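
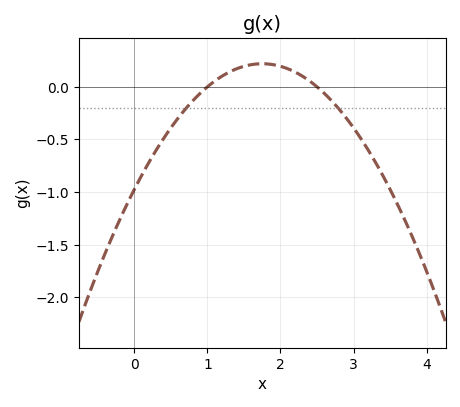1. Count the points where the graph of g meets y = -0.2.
2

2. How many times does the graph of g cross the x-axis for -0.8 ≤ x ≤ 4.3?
2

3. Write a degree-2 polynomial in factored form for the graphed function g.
y = -0.39(x - 1)(x - 2.5)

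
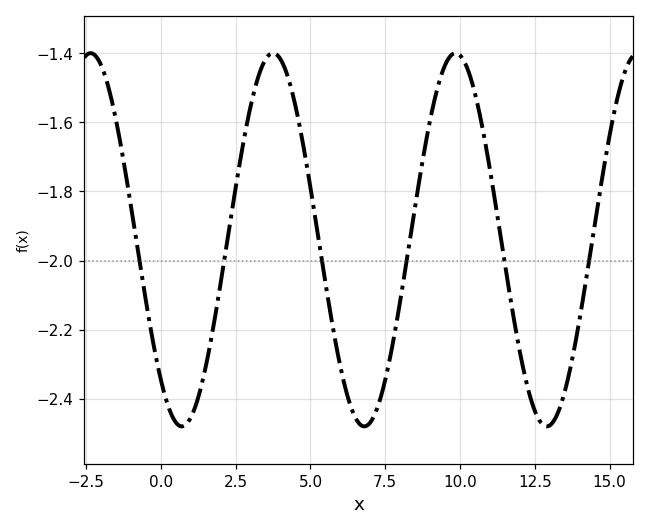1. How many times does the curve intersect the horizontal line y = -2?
6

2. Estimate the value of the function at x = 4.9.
-1.74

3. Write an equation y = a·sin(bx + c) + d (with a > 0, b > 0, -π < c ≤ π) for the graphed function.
y = 0.54sin(1x - 2.3) - 1.94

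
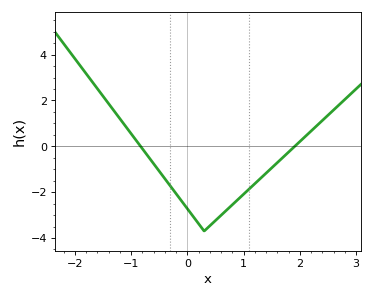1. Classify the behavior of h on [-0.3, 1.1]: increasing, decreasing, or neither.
neither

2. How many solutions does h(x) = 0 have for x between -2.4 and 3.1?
2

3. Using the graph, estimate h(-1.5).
2.2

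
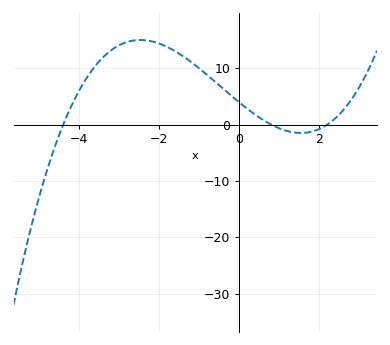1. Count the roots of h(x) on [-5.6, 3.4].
3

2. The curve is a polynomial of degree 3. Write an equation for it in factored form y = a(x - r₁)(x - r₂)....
y = 0.51(x + 4.4)(x - 0.8)(x - 2.2)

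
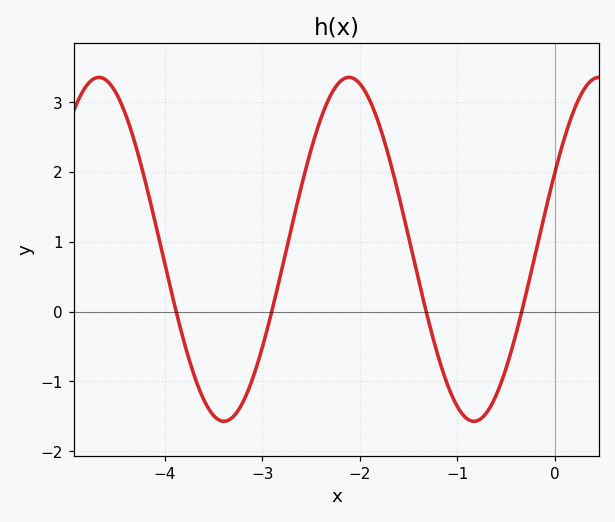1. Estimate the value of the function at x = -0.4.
-0.332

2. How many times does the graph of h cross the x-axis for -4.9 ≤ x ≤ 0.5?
4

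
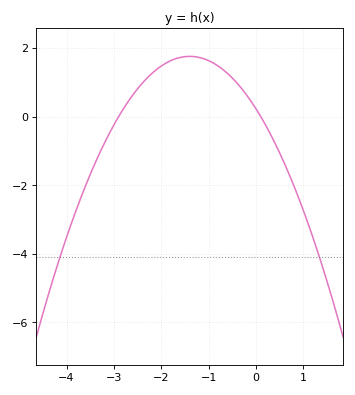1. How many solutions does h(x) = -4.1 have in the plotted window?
2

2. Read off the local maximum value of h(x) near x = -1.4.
1.8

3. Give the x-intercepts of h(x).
-2.9, 0.1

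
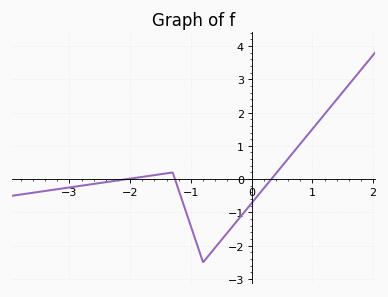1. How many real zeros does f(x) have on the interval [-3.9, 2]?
3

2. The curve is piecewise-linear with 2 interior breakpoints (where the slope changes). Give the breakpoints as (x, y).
(-1.3, 0.2); (-0.8, -2.5)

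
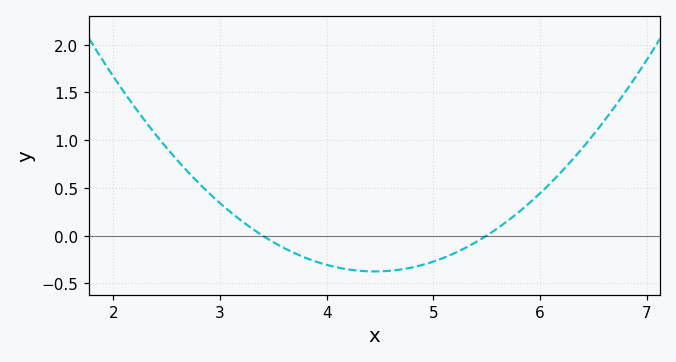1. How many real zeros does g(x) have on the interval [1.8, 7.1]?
2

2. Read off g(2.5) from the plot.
0.9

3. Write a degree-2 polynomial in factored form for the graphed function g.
y = 0.34(x - 3.4)(x - 5.5)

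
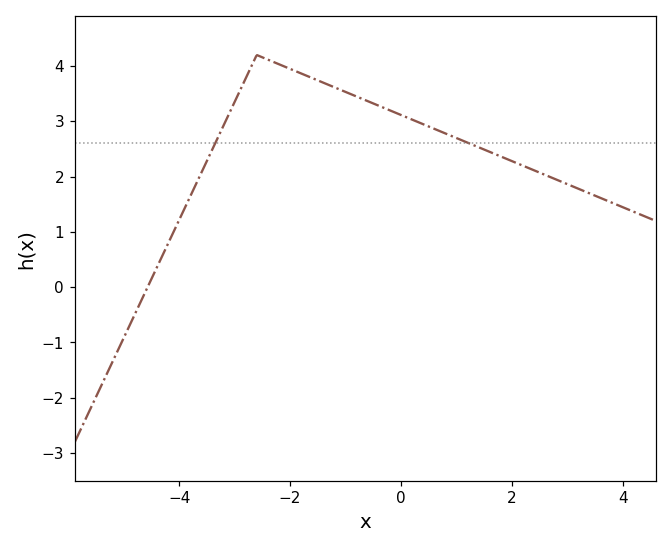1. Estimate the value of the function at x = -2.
3.9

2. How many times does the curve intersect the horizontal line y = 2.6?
2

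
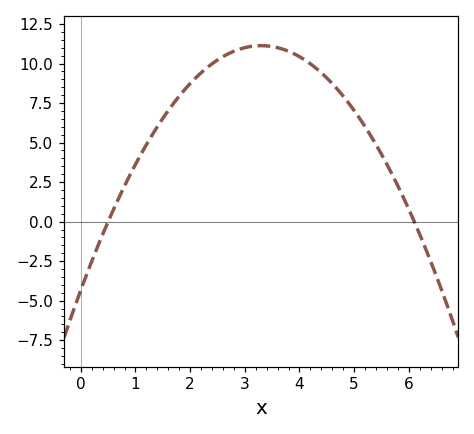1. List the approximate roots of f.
0.5, 6.1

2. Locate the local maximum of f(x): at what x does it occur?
3.3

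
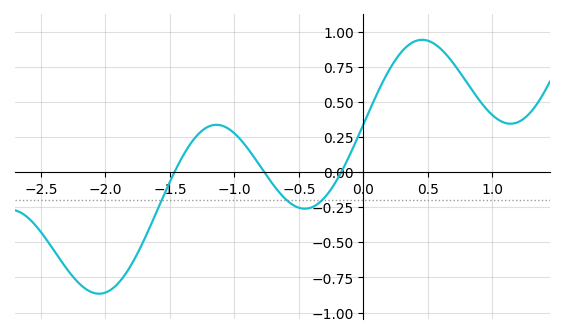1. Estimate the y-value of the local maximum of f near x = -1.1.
0.35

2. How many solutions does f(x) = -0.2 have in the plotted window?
3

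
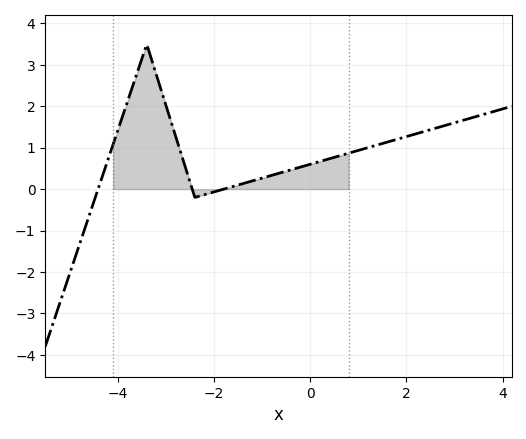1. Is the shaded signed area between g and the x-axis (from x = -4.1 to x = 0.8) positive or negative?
positive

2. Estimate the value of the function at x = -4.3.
0.388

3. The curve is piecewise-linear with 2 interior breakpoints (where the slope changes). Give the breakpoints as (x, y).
(-3.4, 3.5); (-2.4, -0.2)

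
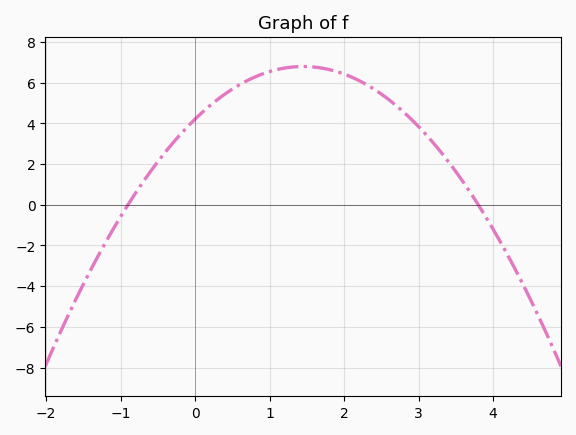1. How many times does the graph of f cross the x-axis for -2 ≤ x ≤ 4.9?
2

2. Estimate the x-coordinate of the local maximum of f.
1.4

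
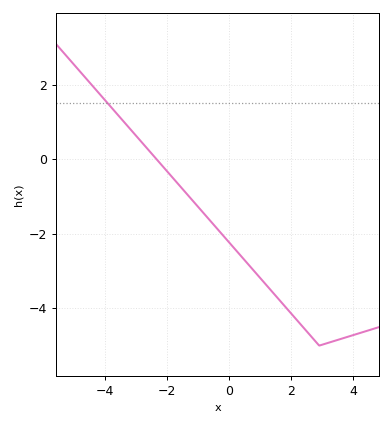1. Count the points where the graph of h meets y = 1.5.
1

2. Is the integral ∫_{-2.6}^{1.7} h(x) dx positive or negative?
negative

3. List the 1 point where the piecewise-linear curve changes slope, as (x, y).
(2.9, -5)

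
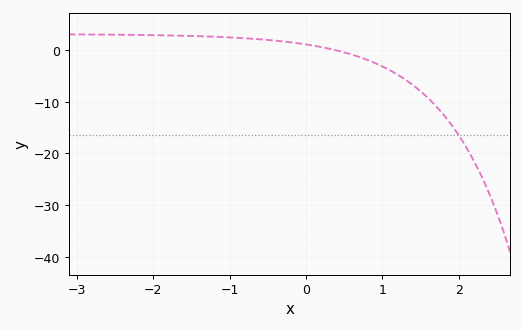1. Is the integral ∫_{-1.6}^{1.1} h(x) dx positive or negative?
positive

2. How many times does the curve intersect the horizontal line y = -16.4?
1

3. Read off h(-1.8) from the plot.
2.8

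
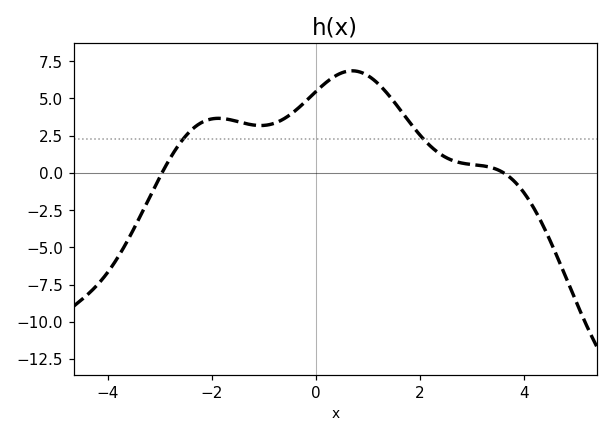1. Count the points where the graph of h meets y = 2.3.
2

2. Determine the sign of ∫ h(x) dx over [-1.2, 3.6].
positive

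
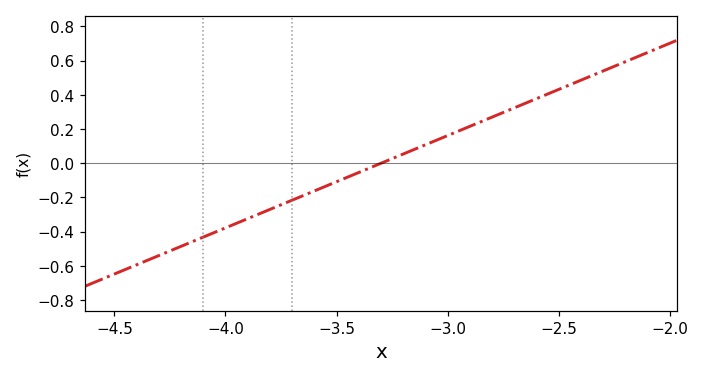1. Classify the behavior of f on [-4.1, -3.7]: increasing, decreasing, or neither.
increasing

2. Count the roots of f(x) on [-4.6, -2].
1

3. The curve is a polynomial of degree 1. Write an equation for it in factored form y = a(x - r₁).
y = 0.54(x + 3.3)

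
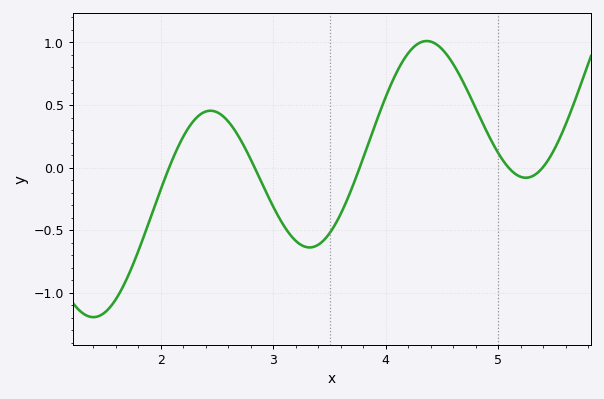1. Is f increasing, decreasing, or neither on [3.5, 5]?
neither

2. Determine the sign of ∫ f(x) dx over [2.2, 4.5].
positive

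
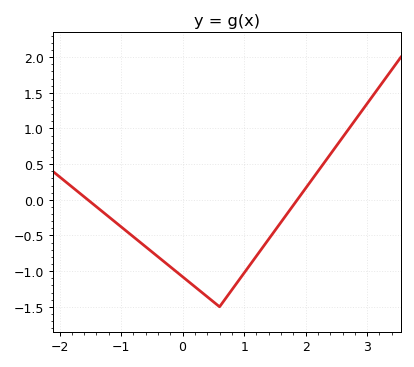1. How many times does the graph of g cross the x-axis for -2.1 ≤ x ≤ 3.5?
2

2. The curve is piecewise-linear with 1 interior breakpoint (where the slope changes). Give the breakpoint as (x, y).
(0.6, -1.5)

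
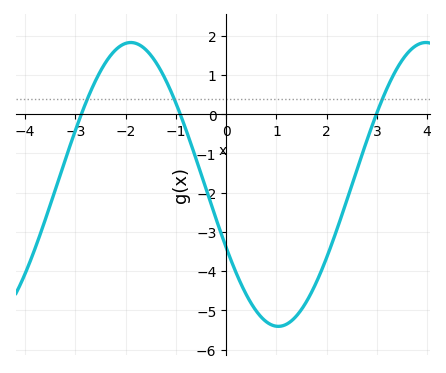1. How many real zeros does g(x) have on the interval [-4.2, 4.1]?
3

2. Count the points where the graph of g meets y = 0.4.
3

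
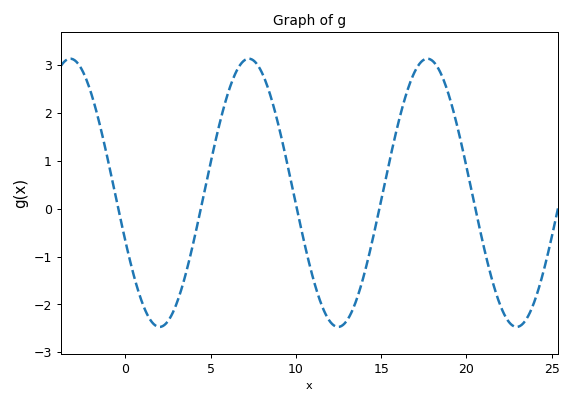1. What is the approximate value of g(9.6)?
0.759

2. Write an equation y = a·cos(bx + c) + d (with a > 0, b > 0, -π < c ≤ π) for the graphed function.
y = 2.8cos(0.6x + 1.94) + 0.33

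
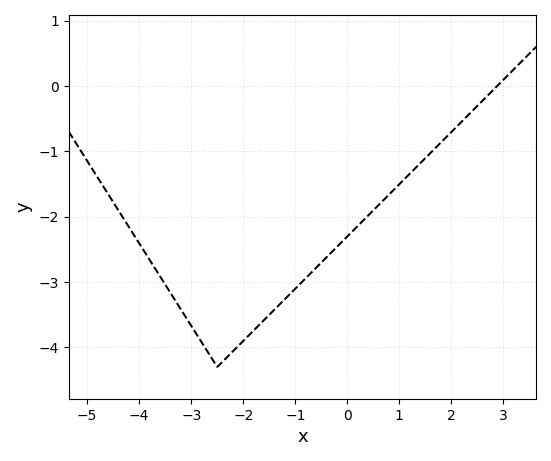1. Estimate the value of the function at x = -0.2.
-2.5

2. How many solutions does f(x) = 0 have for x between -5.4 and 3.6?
1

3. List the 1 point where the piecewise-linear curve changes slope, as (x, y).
(-2.5, -4.3)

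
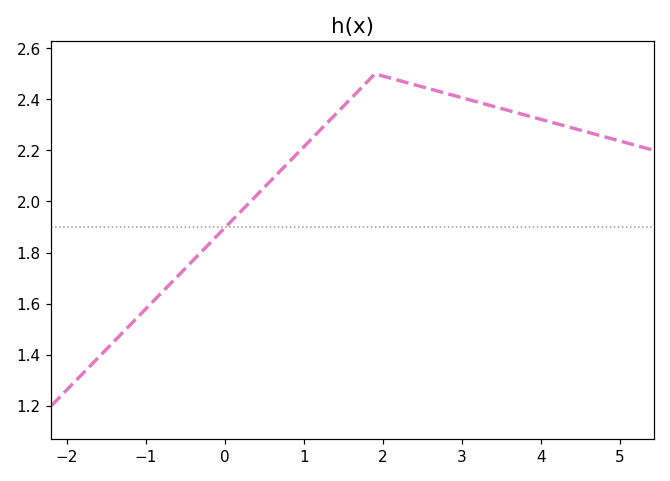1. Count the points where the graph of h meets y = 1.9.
1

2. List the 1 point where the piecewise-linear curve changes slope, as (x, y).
(1.9, 2.5)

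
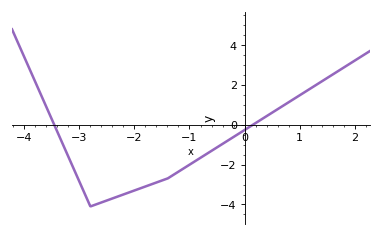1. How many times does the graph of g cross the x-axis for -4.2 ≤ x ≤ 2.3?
2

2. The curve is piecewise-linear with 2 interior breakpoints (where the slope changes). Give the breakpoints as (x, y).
(-2.8, -4.1); (-1.4, -2.7)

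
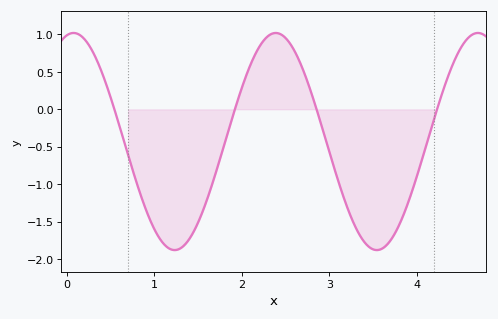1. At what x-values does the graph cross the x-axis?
0.544, 1.92, 2.85, 4.23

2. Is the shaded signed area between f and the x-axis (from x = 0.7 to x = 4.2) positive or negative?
negative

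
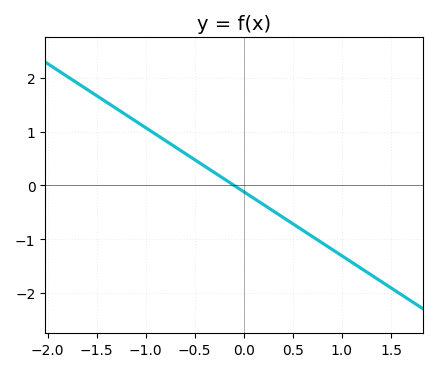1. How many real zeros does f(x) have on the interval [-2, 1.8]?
1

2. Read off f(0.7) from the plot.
-1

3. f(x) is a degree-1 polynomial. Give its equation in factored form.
y = -1.19(x + 0.1)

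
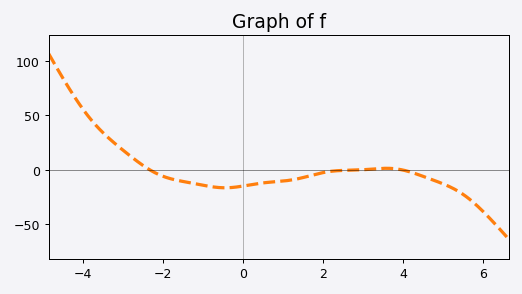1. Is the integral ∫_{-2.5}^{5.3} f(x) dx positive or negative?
negative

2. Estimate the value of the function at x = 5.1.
-14.7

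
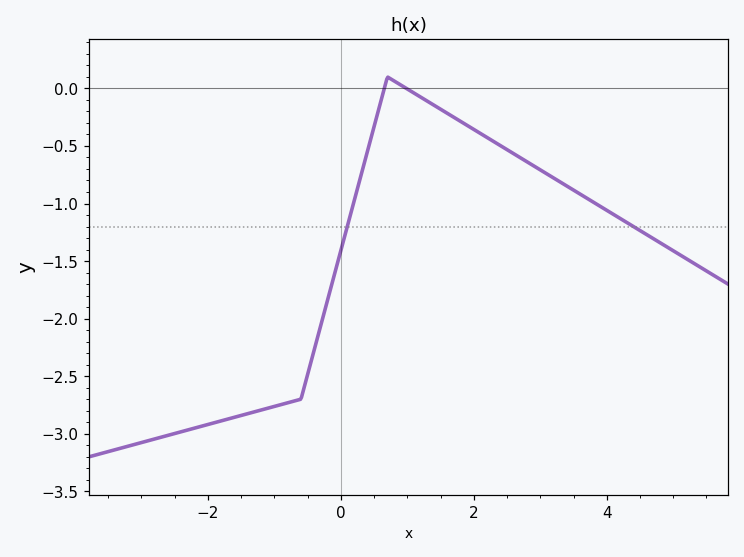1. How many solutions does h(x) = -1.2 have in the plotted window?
2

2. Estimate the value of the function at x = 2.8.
-0.638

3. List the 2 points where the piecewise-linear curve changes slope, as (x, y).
(-0.6, -2.7); (0.7, 0.1)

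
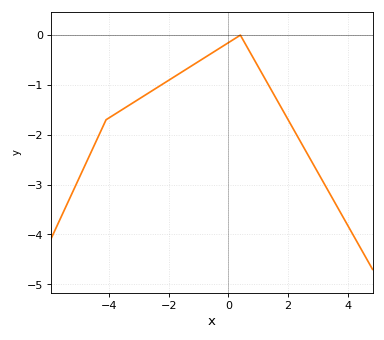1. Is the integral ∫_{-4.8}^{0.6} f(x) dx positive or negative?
negative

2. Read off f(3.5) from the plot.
-3.29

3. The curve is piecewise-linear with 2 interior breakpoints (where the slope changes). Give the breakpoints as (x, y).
(-4.1, -1.7); (0.4, 0)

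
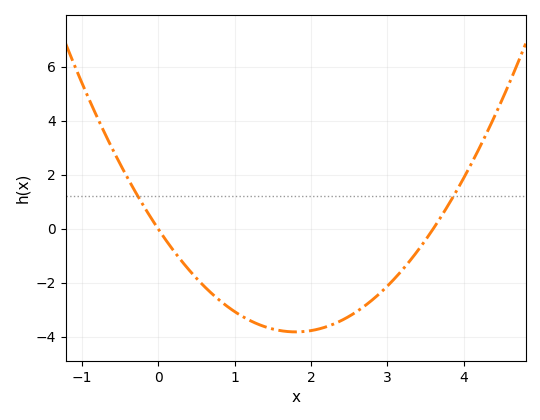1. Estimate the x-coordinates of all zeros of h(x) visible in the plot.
0, 3.6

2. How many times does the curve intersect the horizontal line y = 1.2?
2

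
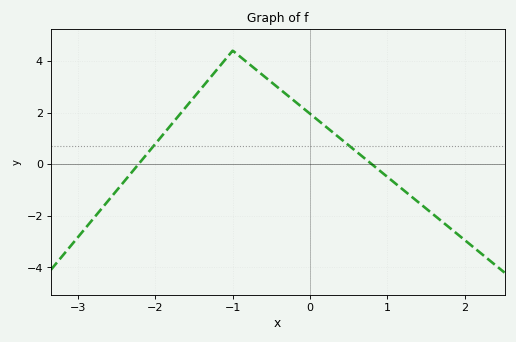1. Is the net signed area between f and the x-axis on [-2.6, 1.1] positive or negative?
positive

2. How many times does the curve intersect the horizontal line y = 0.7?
2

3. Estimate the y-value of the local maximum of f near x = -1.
4.4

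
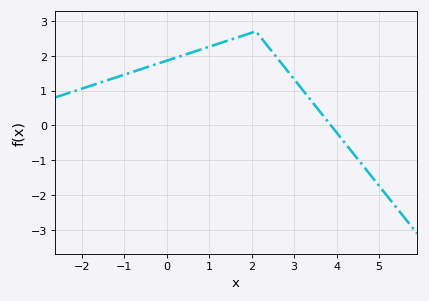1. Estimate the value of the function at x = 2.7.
1.78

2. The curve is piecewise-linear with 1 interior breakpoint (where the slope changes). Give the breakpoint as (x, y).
(2.1, 2.7)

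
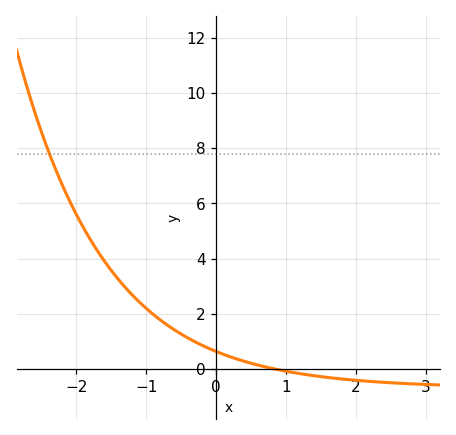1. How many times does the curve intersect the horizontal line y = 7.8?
1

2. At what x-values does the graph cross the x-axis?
0.85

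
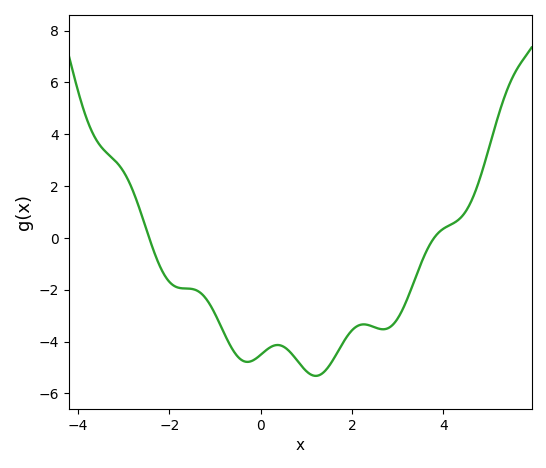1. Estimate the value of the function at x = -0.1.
-4.6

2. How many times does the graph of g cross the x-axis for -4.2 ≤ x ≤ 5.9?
2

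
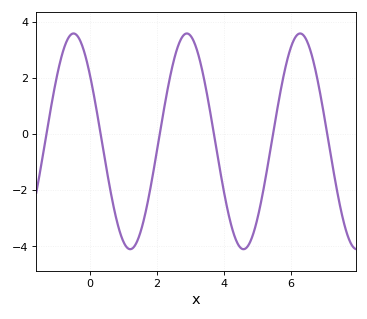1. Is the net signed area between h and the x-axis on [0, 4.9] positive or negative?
negative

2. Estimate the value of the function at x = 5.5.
0.2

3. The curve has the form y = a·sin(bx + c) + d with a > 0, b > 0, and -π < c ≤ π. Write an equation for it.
y = 3.84sin(1.9x + 2.5) - 0.26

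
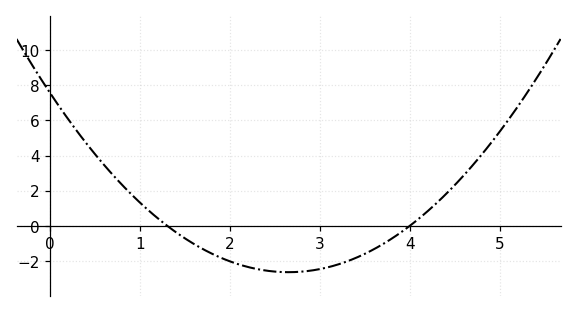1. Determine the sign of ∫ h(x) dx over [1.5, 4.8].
negative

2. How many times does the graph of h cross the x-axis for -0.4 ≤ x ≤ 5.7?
2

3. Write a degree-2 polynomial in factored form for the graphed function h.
y = 1.45(x - 1.3)(x - 4)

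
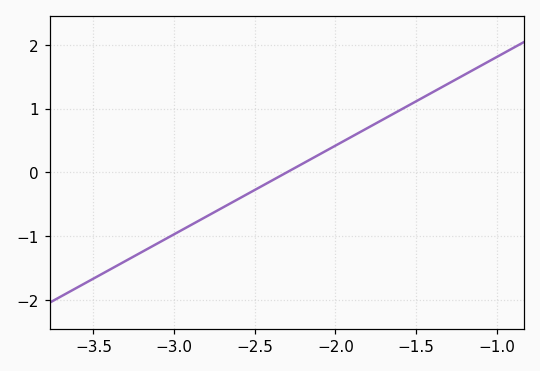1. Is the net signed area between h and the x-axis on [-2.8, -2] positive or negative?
negative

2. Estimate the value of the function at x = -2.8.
-0.7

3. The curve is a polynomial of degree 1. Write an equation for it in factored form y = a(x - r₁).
y = 1.39(x + 2.3)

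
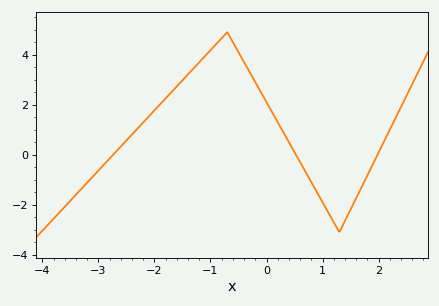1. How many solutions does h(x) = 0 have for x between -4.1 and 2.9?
3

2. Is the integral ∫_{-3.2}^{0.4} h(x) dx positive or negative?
positive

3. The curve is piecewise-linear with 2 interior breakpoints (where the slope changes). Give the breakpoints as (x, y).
(-0.7, 4.9); (1.3, -3.1)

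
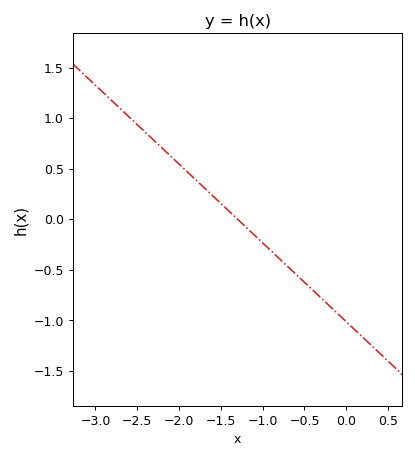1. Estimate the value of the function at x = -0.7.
-0.468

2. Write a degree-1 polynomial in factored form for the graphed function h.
y = -0.78(x + 1.3)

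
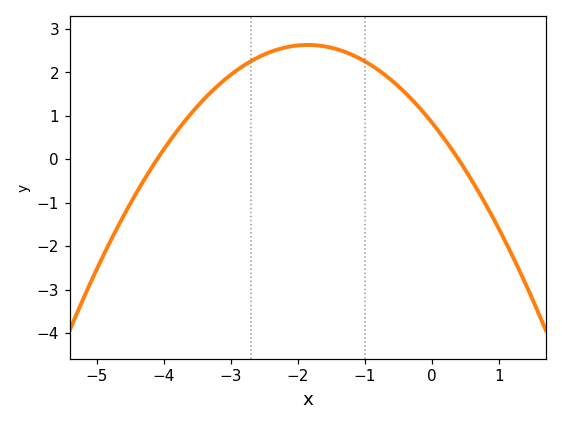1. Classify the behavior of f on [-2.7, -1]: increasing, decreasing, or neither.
neither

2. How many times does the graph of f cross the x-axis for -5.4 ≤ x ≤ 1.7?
2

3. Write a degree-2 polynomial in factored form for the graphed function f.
y = -0.52(x + 4.1)(x - 0.4)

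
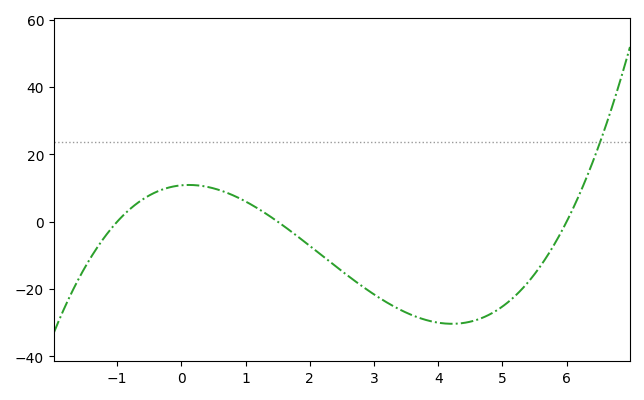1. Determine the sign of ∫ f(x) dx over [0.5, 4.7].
negative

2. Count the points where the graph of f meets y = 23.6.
1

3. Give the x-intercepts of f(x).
-1, 1.5, 6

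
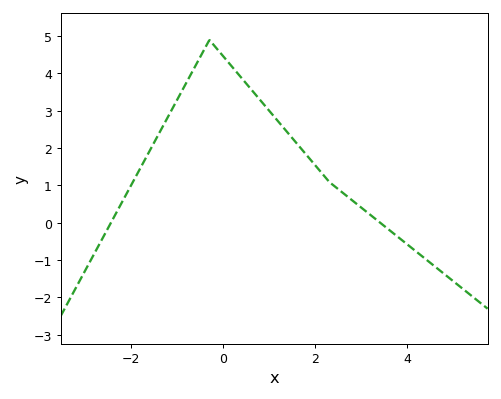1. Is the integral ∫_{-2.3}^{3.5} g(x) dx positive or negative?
positive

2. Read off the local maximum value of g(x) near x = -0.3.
4.9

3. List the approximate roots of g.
-2.44, 3.42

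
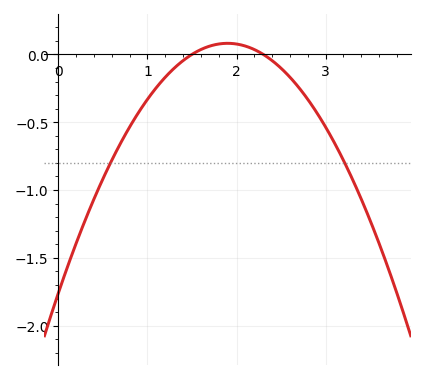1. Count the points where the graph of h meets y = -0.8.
2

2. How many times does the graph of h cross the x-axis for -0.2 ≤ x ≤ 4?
2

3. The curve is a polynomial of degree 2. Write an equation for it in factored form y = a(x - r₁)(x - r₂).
y = -0.51(x - 1.5)(x - 2.3)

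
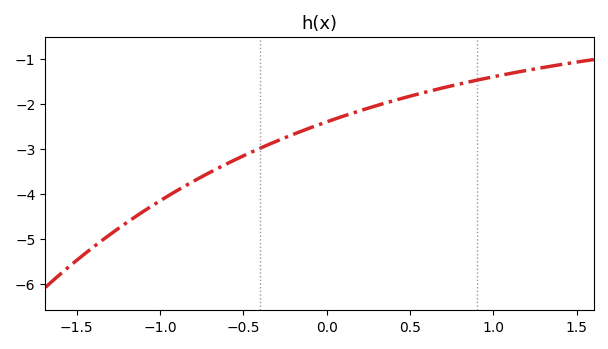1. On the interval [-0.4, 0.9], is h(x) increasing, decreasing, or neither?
increasing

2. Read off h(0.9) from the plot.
-1.46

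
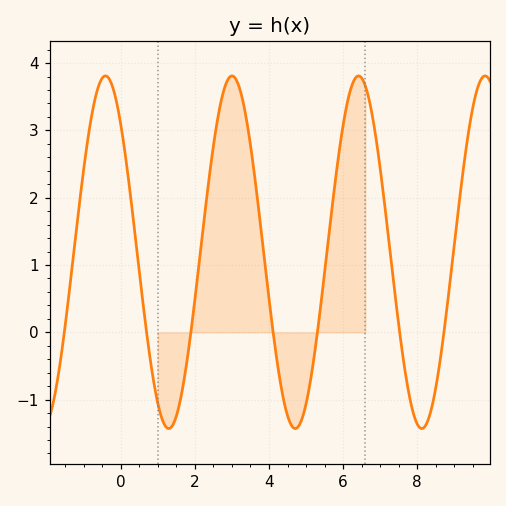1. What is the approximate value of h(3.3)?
3.42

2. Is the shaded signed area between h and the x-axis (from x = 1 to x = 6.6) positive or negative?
positive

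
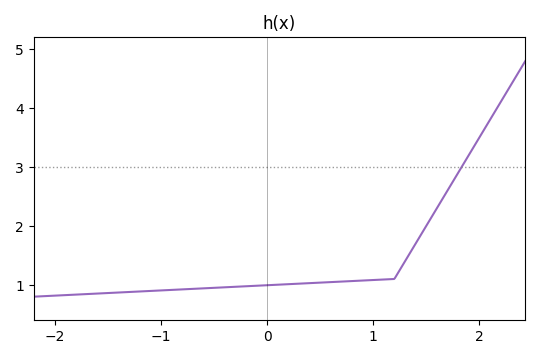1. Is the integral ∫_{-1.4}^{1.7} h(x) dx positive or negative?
positive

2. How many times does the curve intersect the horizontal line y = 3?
1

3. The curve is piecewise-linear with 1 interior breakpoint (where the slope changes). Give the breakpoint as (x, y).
(1.2, 1.1)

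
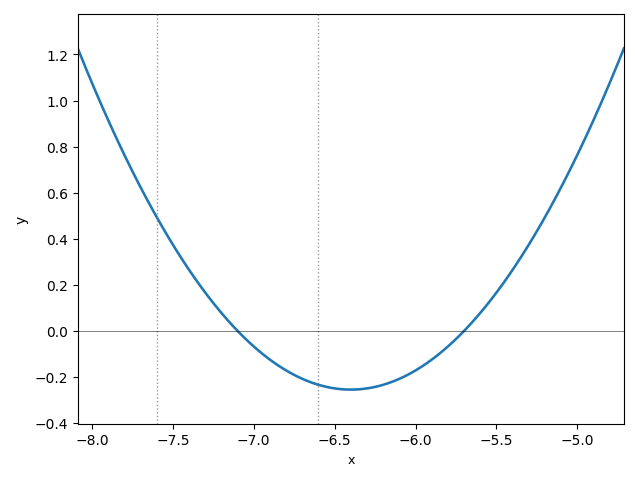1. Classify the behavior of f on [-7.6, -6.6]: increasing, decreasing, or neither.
decreasing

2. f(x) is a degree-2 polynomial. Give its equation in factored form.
y = 0.52(x + 7.1)(x + 5.7)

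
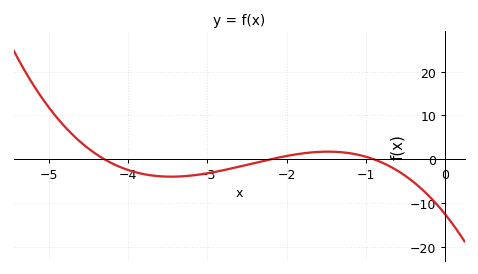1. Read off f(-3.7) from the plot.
-3.7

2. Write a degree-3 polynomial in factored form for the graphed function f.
y = -1.47(x + 4.3)(x + 2.2)(x + 0.9)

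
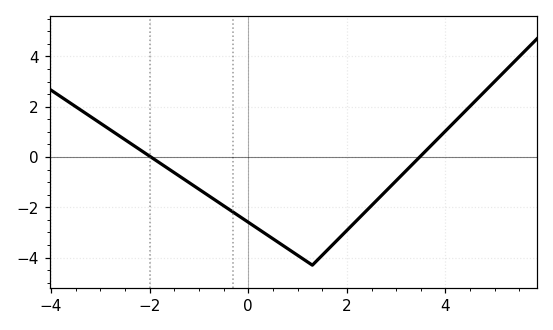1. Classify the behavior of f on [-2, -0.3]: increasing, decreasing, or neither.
decreasing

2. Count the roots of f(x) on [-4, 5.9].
2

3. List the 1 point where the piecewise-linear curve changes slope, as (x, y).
(1.3, -4.3)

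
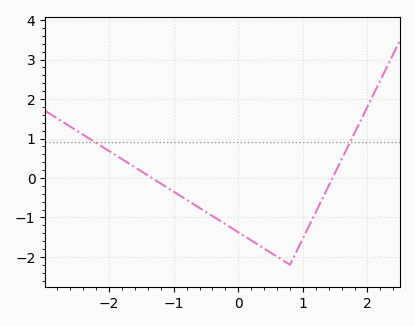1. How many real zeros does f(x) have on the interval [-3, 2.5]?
2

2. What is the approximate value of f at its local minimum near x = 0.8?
-2.2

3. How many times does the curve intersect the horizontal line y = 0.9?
2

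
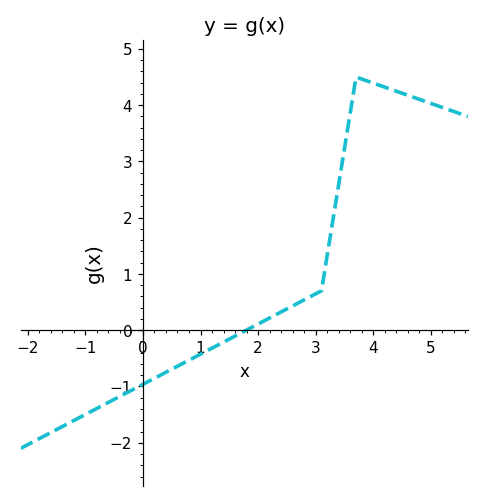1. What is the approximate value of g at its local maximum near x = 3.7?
4.5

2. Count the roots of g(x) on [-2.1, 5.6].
1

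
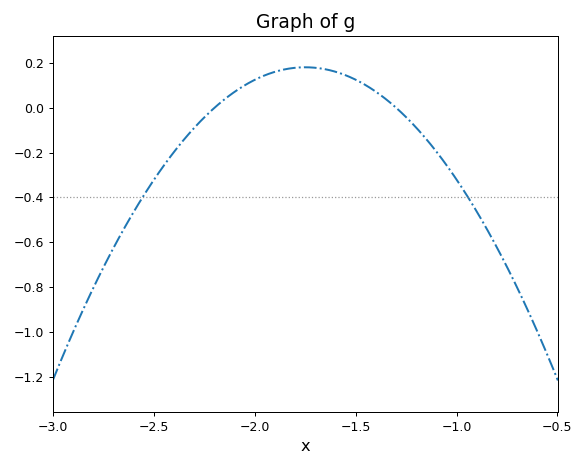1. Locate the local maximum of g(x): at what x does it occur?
-1.75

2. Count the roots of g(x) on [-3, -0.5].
2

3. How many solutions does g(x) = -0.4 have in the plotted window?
2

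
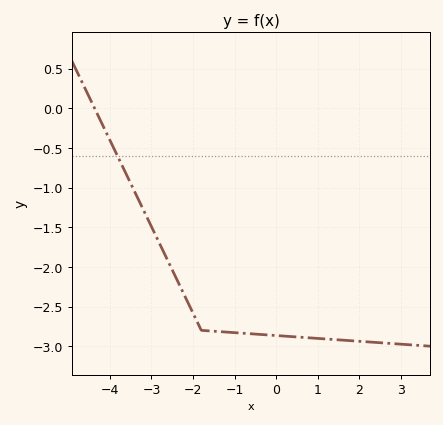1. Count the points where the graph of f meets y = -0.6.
1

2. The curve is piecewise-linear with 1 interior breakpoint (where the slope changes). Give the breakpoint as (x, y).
(-1.8, -2.8)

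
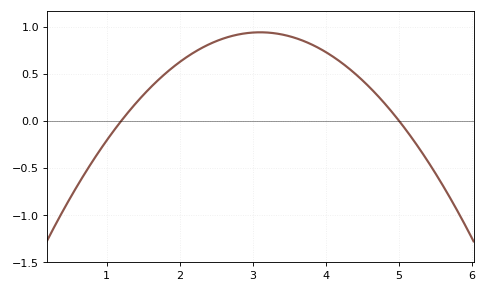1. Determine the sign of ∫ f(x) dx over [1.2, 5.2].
positive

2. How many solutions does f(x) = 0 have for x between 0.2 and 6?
2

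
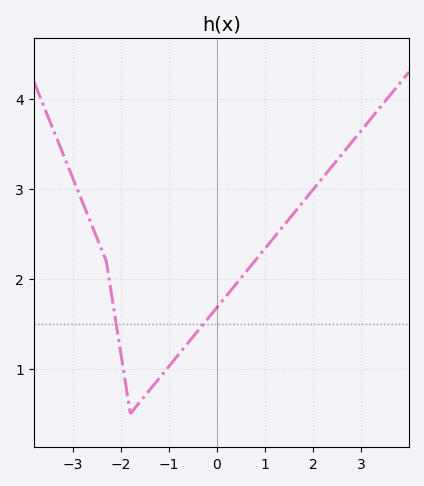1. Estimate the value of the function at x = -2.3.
2.2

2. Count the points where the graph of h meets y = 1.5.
2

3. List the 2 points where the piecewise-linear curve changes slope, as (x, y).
(-2.3, 2.2); (-1.8, 0.5)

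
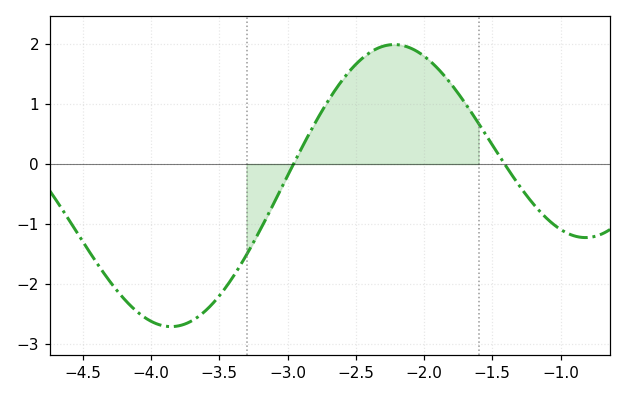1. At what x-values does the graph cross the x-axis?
-3, -1.4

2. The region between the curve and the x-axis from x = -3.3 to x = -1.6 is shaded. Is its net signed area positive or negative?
positive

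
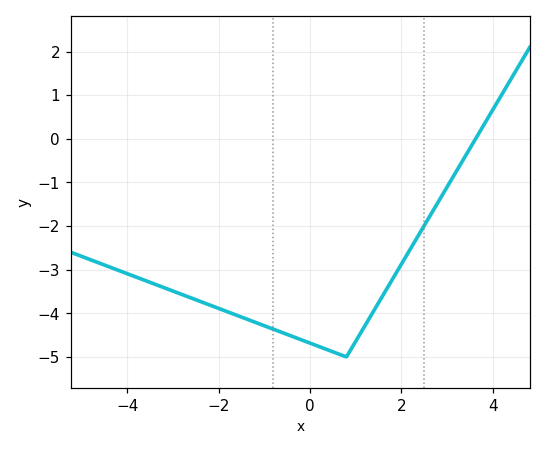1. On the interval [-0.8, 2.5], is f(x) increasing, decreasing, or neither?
neither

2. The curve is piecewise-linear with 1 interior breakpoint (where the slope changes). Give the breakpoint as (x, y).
(0.8, -5)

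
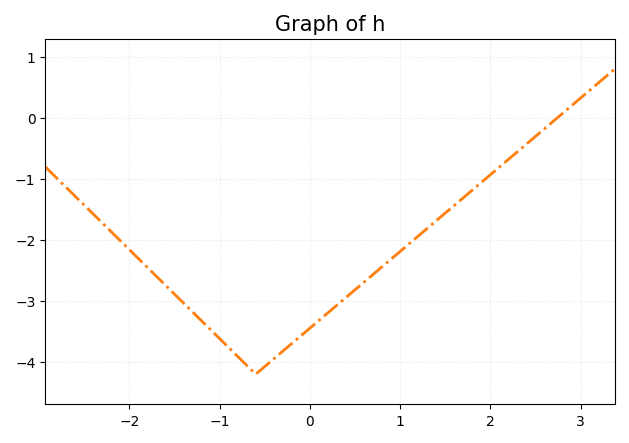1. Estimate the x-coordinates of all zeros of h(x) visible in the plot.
2.74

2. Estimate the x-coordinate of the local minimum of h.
-0.601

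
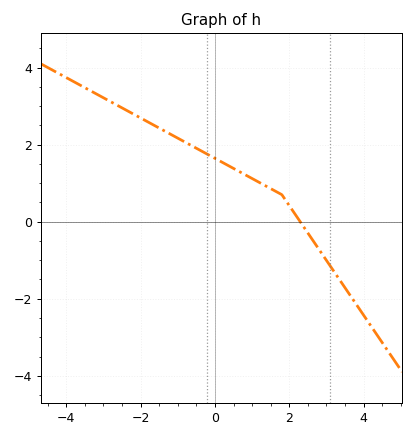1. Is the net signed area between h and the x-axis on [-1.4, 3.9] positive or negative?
positive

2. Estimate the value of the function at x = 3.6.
-1.8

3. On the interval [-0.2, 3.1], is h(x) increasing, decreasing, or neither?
decreasing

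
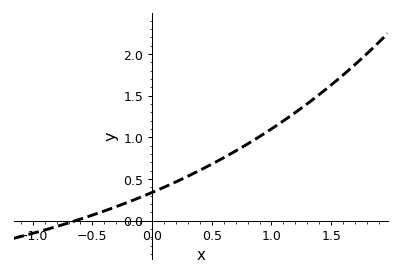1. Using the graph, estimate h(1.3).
1.4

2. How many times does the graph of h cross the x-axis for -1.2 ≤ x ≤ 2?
1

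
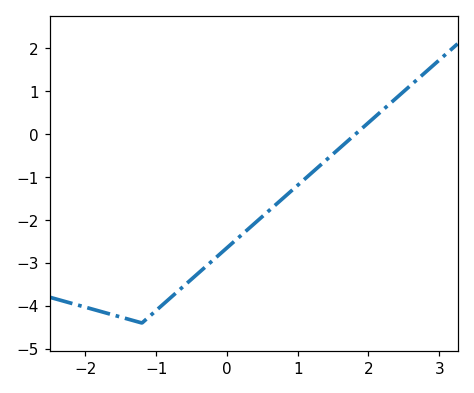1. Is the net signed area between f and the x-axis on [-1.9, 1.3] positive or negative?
negative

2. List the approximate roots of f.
1.82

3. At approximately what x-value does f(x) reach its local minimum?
-1.2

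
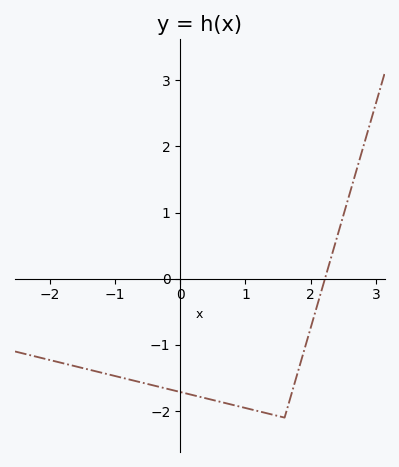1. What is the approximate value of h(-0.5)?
-1.6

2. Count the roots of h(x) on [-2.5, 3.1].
1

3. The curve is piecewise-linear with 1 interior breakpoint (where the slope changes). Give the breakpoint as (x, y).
(1.6, -2.1)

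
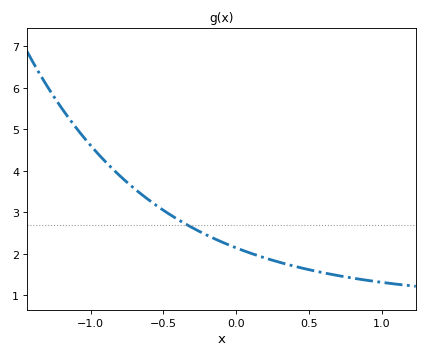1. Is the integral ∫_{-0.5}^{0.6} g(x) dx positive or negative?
positive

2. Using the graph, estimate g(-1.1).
5.04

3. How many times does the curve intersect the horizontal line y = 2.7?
1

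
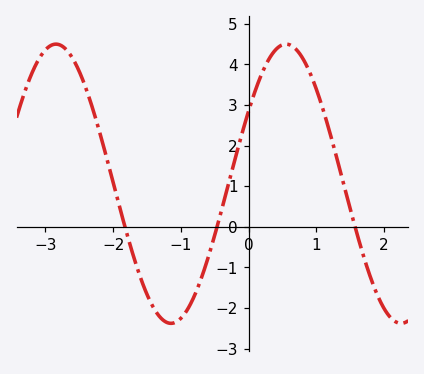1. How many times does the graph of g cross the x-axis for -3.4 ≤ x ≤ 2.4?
3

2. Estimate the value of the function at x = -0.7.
-1.27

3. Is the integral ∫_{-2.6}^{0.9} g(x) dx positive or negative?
positive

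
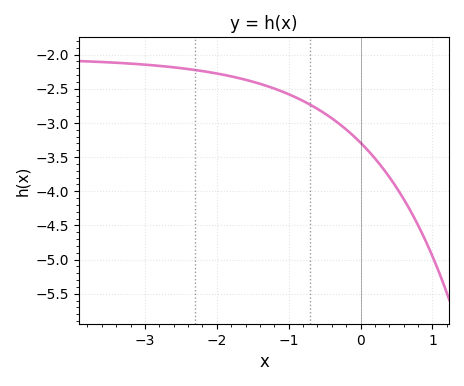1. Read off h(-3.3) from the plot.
-2.13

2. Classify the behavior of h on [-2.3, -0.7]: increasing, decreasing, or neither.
decreasing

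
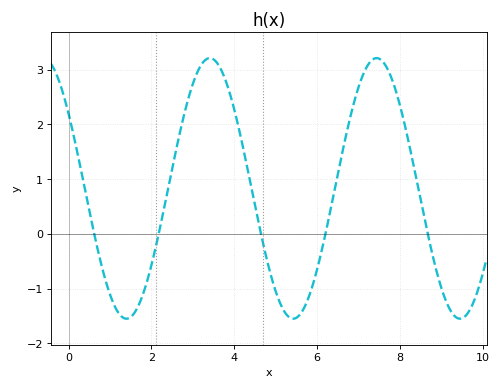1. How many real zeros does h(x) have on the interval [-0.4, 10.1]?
5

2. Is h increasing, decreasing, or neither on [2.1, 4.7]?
neither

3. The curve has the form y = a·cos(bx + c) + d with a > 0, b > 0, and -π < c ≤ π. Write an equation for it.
y = 2.38cos(1.6x + 0.96) + 0.83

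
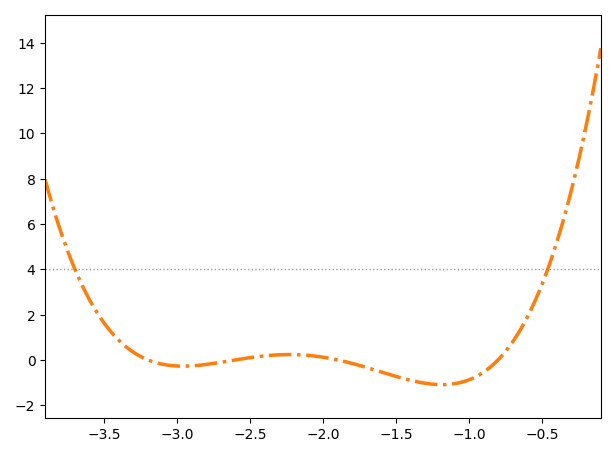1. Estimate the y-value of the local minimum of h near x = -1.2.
-1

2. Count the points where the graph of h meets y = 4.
2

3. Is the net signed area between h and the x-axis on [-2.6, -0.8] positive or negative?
negative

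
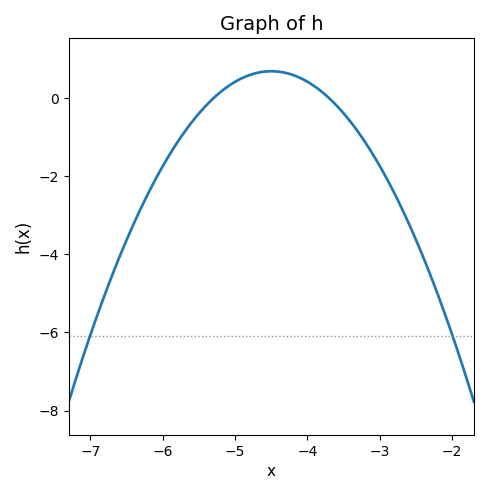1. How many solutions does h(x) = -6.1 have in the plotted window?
2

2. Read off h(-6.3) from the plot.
-2.81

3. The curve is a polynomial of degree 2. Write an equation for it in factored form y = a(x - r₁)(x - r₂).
y = -1.08(x + 5.3)(x + 3.7)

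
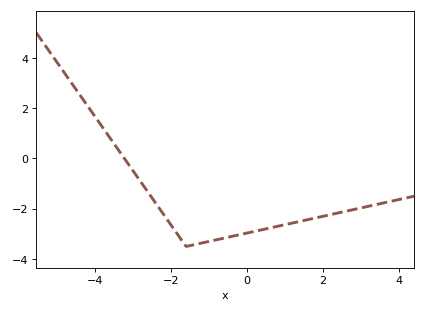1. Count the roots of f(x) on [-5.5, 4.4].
1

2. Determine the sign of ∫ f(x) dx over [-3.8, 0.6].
negative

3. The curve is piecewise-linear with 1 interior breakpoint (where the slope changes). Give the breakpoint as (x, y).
(-1.6, -3.5)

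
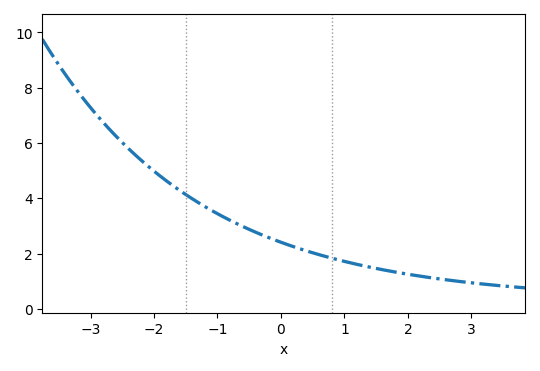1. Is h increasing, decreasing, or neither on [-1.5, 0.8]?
decreasing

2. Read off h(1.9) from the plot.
1.29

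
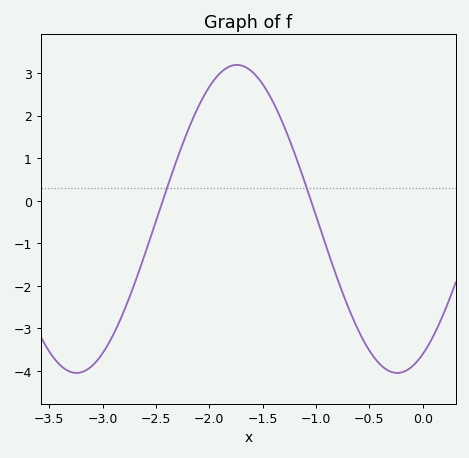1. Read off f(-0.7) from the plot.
-2.5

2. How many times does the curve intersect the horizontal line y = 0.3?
2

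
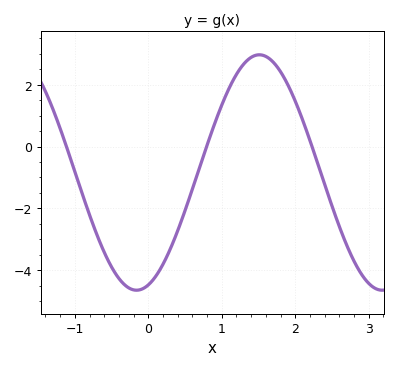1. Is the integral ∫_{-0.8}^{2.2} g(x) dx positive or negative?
negative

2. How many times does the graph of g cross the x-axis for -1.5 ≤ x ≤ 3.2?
3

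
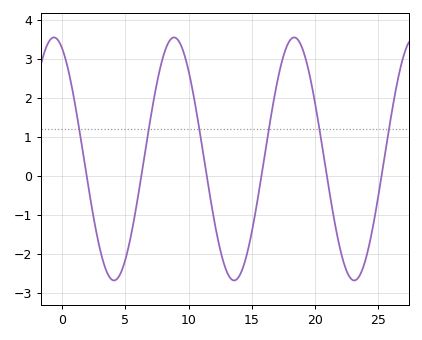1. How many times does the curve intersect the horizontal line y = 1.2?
6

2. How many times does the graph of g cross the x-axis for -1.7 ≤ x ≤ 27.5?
6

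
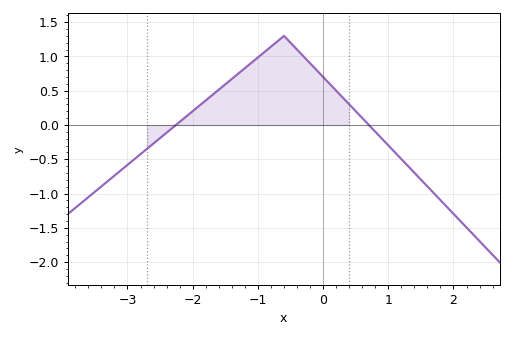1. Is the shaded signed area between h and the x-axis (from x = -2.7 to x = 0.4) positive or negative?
positive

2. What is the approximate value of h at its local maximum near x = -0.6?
1.3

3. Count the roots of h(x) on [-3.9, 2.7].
2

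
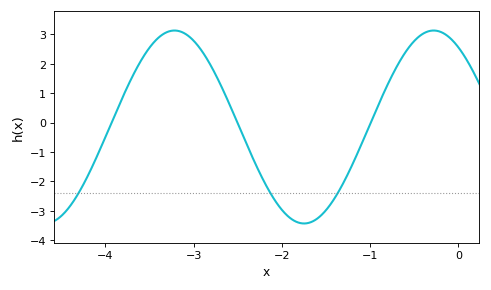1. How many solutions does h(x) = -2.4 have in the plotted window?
3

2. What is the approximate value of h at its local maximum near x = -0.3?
3.1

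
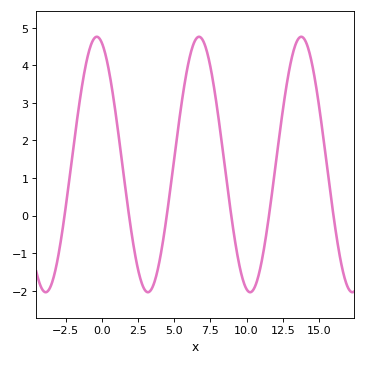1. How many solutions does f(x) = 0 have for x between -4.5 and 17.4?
6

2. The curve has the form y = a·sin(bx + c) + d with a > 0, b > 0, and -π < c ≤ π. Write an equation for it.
y = 3.4sin(0.89x + 1.88) + 1.36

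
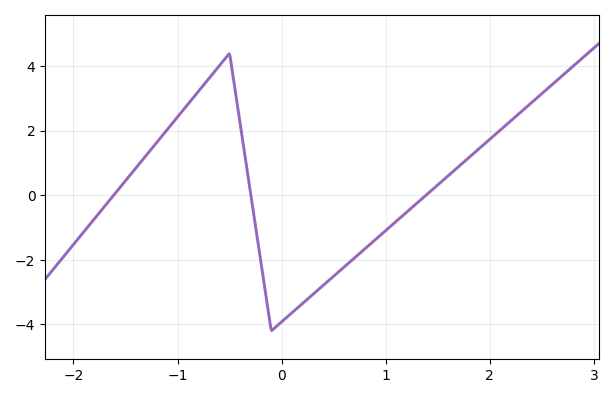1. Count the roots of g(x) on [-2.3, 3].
3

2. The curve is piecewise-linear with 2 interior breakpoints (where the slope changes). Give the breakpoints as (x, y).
(-0.5, 4.4); (-0.1, -4.2)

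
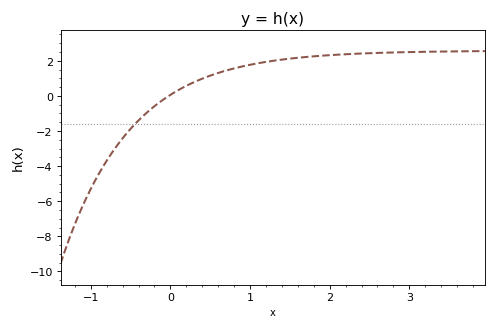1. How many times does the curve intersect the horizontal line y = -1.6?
1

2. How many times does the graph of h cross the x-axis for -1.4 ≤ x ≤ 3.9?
1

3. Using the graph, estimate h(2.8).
2.48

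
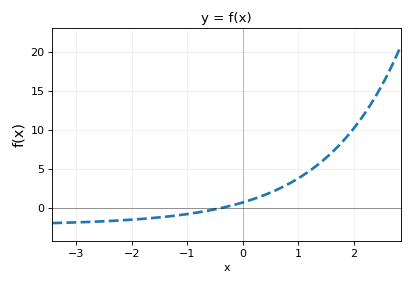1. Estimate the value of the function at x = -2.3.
-1.66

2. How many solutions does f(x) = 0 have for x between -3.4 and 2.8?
1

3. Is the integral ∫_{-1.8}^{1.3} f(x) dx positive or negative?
positive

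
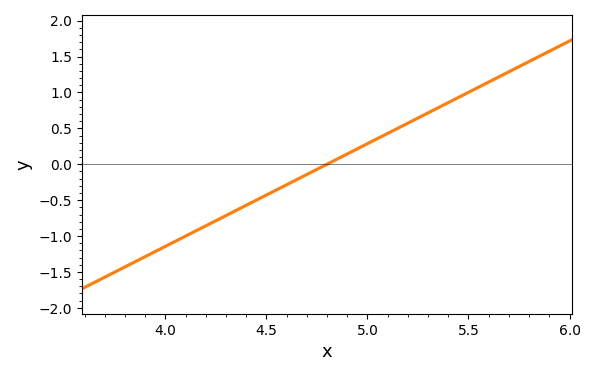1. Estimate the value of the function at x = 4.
-1.14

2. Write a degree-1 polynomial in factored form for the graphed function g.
y = 1.43(x - 4.8)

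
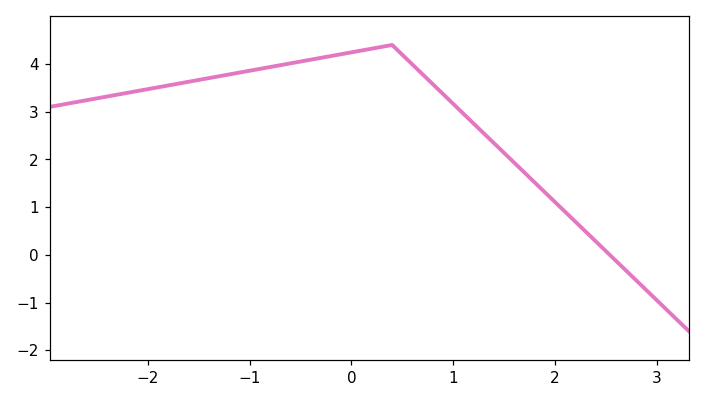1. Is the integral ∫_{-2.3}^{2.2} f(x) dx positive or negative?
positive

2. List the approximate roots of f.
2.5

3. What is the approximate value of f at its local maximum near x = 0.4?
4.4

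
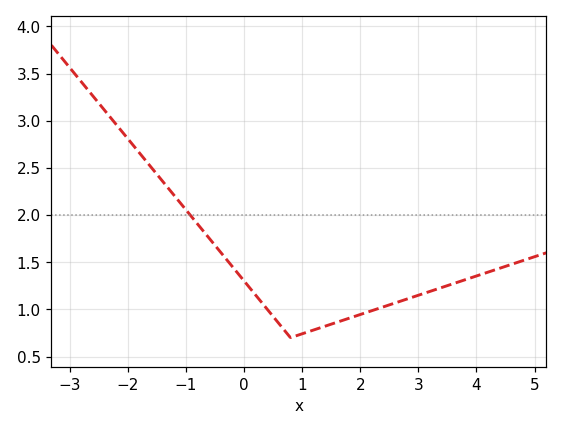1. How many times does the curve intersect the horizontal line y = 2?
1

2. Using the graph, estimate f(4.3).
1.4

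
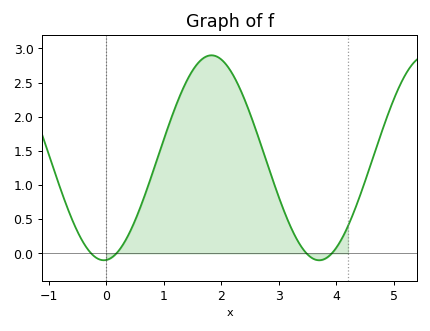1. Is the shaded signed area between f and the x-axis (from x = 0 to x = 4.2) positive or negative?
positive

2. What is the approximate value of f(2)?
2.84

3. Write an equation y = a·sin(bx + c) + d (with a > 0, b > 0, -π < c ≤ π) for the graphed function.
y = 1.5sin(1.68x - 1.5) + 1.4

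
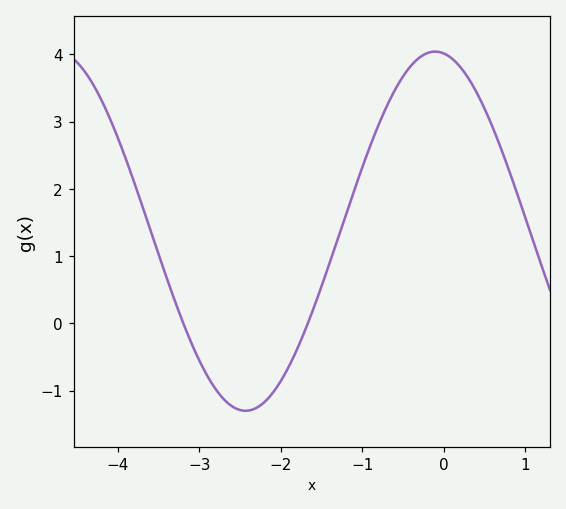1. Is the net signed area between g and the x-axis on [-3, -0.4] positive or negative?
positive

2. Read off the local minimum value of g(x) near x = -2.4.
-1.3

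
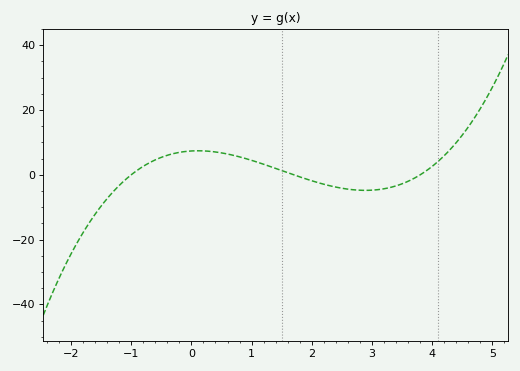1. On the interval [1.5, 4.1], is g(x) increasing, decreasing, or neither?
neither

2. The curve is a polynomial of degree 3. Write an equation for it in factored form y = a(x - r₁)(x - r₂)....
y = 1.14(x + 1)(x - 1.7)(x - 3.8)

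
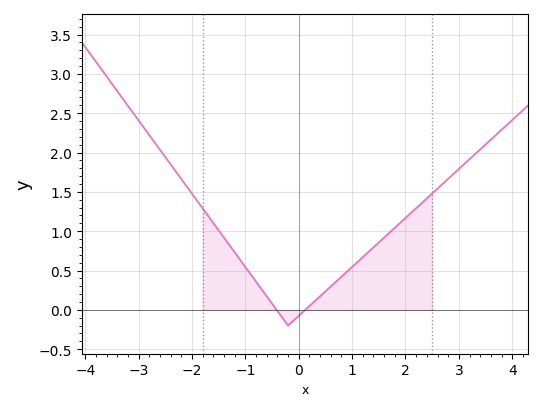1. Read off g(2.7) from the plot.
1.6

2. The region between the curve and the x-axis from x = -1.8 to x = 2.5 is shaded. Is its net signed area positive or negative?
positive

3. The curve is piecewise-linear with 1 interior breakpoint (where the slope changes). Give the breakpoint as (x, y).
(-0.2, -0.2)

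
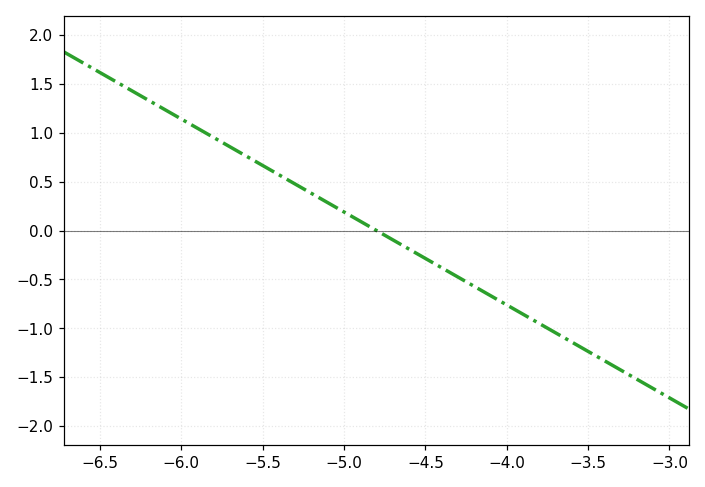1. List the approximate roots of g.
-4.8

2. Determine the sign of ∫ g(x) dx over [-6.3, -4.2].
positive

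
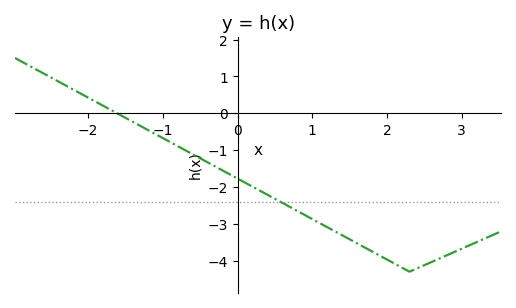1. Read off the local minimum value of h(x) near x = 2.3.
-4.3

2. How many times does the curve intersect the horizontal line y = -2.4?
1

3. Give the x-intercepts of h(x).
-1.6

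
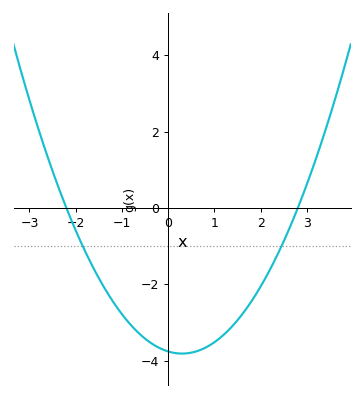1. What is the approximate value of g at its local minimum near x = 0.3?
-3.8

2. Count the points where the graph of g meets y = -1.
2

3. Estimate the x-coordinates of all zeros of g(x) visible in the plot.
-2.2, 2.8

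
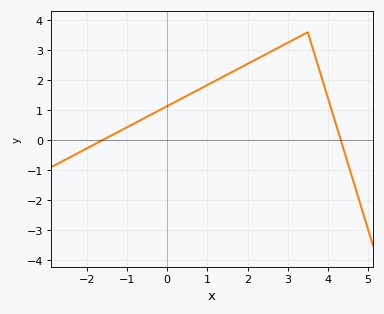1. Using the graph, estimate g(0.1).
1.21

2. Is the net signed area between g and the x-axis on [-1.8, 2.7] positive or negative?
positive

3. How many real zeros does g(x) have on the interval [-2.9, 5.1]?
2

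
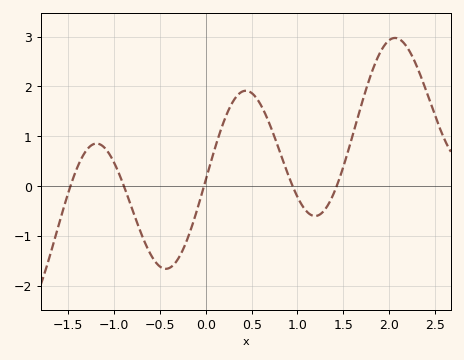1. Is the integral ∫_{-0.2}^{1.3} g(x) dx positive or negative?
positive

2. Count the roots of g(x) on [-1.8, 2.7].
5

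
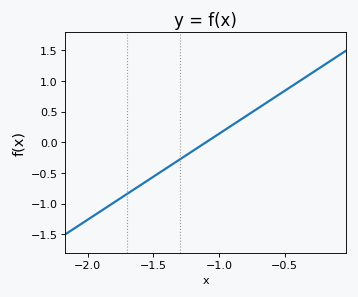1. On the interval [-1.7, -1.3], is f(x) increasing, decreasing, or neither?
increasing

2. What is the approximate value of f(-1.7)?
-0.84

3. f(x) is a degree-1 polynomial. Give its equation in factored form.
y = 1.4(x + 1.1)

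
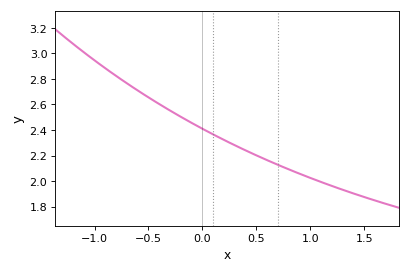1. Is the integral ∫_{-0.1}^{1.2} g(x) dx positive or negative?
positive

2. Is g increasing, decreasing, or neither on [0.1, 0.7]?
decreasing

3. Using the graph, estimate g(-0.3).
2.55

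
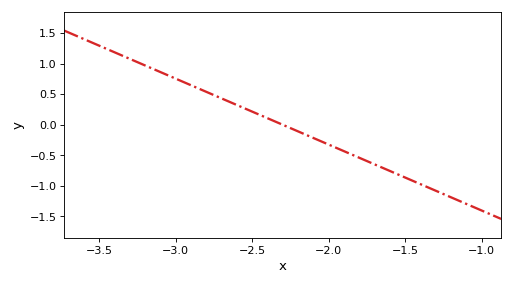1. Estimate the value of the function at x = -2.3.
0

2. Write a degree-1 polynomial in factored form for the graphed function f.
y = -1.08(x + 2.3)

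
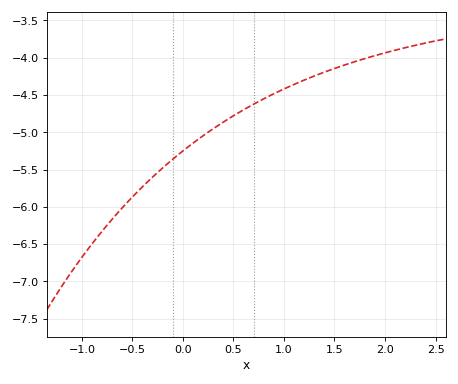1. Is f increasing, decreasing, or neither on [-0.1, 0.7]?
increasing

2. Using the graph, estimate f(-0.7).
-6.15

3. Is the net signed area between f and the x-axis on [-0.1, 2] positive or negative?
negative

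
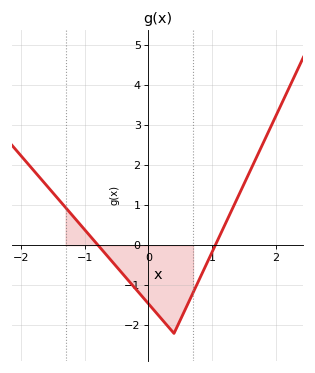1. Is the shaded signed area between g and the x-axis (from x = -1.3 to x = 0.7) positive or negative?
negative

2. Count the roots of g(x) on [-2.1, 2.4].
2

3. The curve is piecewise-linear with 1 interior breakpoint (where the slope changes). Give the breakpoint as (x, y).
(0.4, -2.2)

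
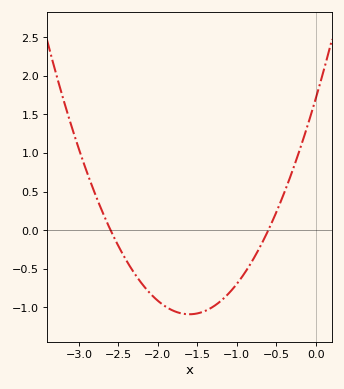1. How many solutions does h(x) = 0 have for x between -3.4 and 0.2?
2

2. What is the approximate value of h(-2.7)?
0.25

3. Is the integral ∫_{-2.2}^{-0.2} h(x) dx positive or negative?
negative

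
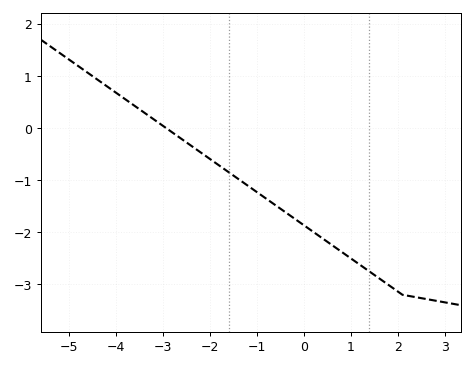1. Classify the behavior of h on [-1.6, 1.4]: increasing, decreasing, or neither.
decreasing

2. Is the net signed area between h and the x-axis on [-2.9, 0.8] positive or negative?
negative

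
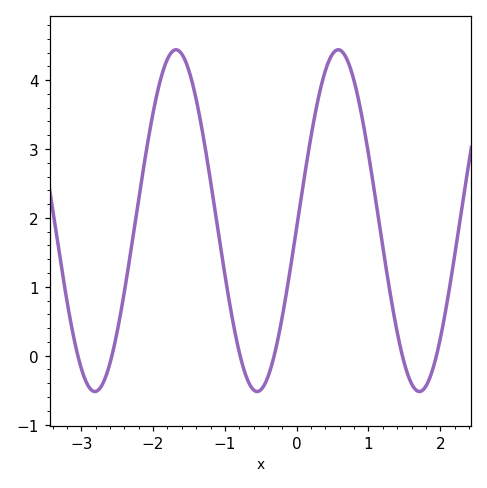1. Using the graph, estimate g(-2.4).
0.927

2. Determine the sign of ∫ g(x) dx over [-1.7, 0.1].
positive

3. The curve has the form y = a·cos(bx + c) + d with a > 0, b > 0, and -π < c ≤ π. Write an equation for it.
y = 2.48cos(2.78x - 1.61) + 1.96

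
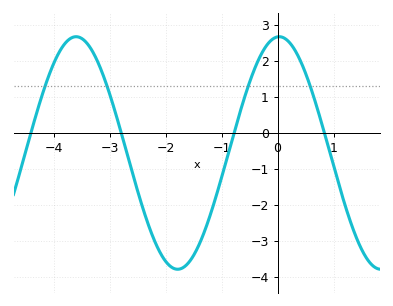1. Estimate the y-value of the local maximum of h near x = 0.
2.68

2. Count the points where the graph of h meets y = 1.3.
4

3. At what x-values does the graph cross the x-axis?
-4.41, -2.79, -0.78, 0.838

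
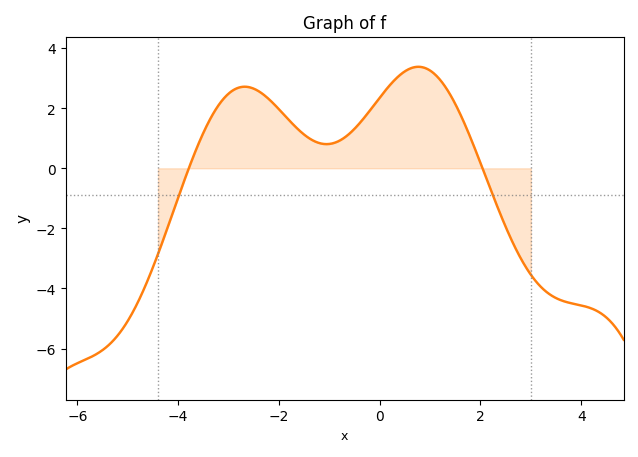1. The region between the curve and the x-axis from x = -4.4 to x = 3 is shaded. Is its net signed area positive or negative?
positive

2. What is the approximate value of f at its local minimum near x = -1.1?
0.805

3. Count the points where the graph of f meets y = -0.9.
2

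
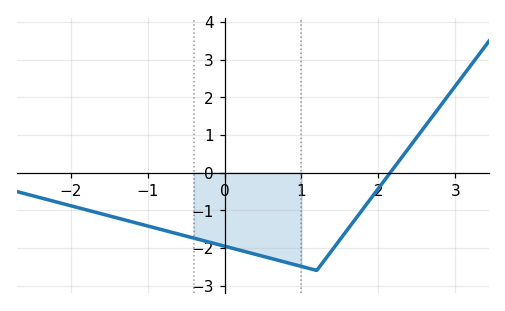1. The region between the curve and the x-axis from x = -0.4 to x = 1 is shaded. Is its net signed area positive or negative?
negative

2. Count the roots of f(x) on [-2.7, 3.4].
1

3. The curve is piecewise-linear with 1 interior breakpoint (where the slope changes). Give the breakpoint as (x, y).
(1.2, -2.6)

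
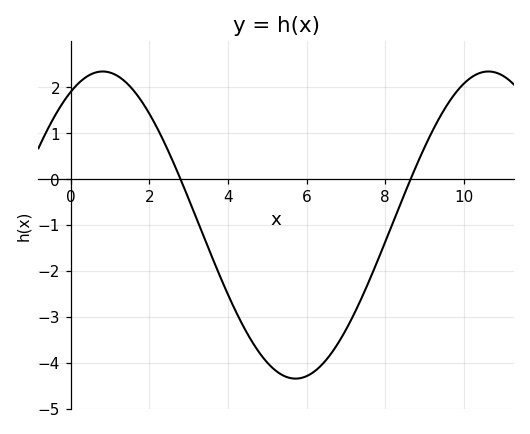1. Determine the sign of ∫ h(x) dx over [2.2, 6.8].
negative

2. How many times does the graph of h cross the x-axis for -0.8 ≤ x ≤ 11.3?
2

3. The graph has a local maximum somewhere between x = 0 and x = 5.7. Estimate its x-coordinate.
0.81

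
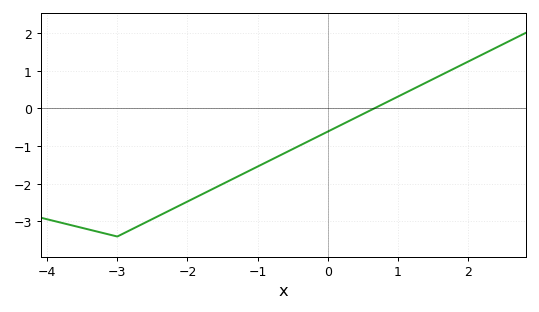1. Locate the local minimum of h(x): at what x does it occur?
-3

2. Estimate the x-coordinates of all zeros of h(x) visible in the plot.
0.7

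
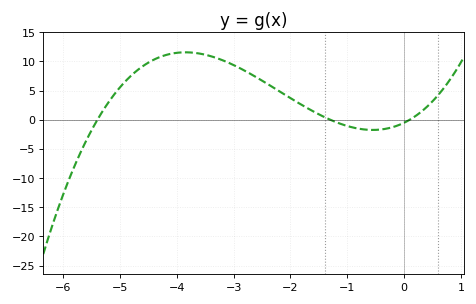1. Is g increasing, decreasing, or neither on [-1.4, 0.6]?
neither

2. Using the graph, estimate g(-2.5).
6.5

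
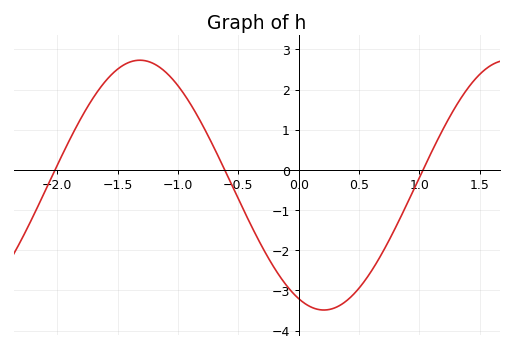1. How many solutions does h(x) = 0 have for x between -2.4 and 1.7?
3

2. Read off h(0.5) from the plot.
-2.95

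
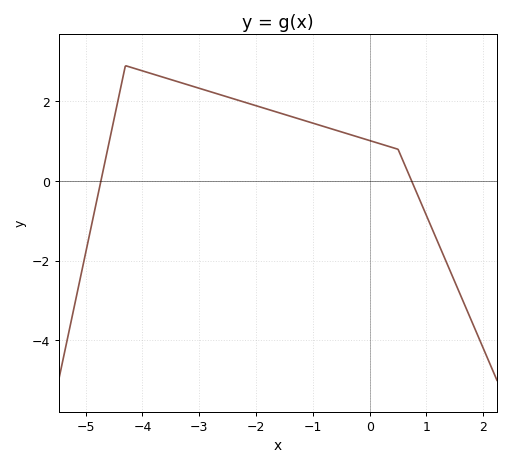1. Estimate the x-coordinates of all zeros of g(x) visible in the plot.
-4.8, 0.8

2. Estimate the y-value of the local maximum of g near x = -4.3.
2.8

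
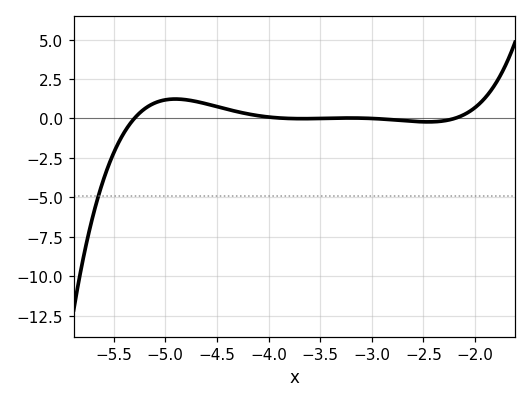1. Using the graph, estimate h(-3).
0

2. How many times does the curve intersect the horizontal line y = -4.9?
1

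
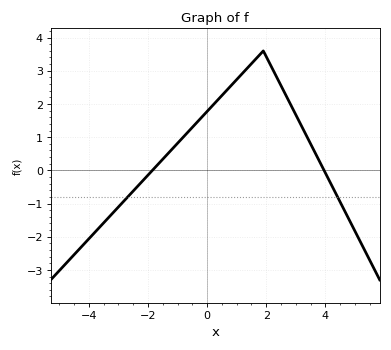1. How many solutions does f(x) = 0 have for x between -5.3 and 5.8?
2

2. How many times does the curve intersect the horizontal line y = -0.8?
2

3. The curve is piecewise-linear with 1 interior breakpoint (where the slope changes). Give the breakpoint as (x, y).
(1.9, 3.6)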